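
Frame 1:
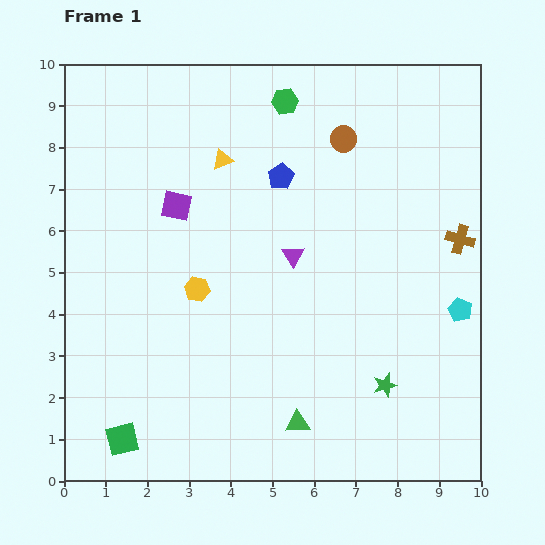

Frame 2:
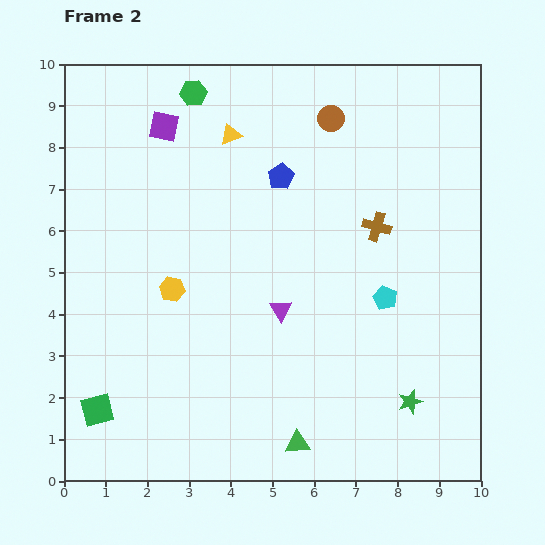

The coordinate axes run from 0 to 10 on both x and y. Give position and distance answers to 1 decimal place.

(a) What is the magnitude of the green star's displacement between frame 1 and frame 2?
0.7

The green star moved from (7.7, 2.3) to (8.3, 1.9), a distance of √(0.6² + 0.4²) ≈ 0.7.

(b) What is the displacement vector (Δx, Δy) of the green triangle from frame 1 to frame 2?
(0.0, -0.5)

The green triangle was at (5.6, 1.4) in frame 1 and (5.6, 0.9) in frame 2.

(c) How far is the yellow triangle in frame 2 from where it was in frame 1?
0.6

The yellow triangle moved from (3.8, 7.7) to (4.0, 8.3), a distance of √(0.2² + 0.6²) ≈ 0.6.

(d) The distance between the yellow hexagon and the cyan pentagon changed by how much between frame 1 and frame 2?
-1.2

Distance in frame 1: 6.3. Distance in frame 2: 5.1.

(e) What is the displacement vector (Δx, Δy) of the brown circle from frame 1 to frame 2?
(-0.3, 0.5)

The brown circle was at (6.7, 8.2) in frame 1 and (6.4, 8.7) in frame 2.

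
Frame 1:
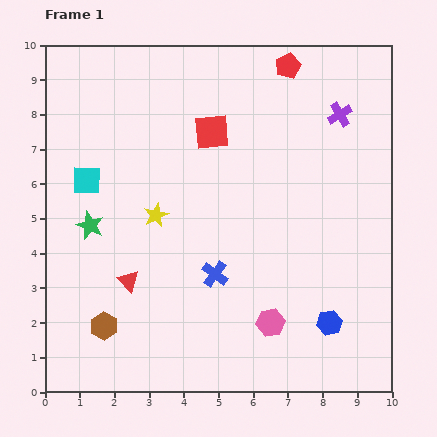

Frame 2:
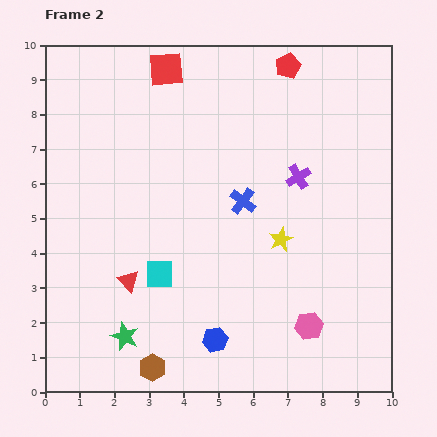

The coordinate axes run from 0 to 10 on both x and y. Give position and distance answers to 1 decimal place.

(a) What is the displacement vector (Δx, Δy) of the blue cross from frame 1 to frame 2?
(0.8, 2.1)

The blue cross was at (4.9, 3.4) in frame 1 and (5.7, 5.5) in frame 2.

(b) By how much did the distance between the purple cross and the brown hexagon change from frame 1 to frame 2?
-2.2

Distance in frame 1: 9.1. Distance in frame 2: 6.9.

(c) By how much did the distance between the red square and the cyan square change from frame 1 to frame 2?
+2.0

Distance in frame 1: 3.9. Distance in frame 2: 5.9.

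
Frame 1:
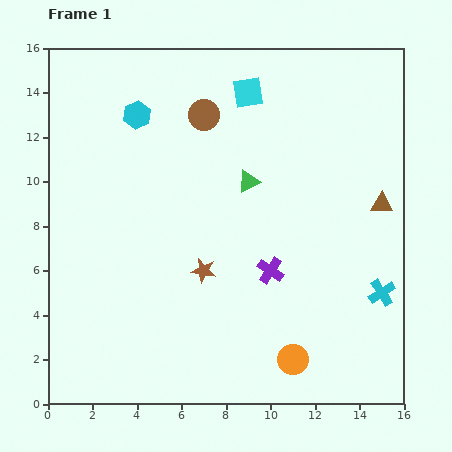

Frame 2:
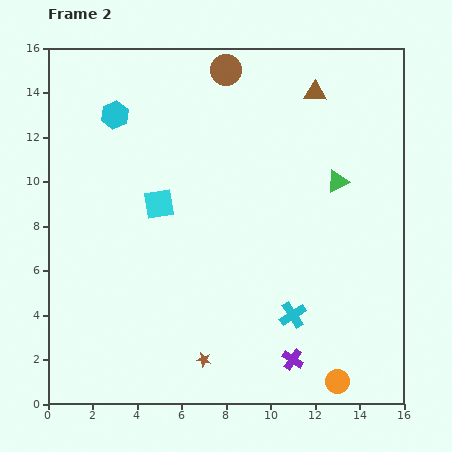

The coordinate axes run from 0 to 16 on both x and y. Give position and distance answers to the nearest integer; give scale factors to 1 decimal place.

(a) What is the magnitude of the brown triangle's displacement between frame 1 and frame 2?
6

The brown triangle moved from (15, 9) to (12, 14), a distance of √(3² + 5²) ≈ 6.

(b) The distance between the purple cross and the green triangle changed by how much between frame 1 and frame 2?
+4

Distance in frame 1: 4. Distance in frame 2: 8.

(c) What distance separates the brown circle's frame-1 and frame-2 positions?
2

The brown circle moved from (7, 13) to (8, 15), a distance of √(1² + 2²) ≈ 2.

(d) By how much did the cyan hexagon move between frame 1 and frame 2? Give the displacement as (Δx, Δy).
(-1, 0)

The cyan hexagon was at (4, 13) in frame 1 and (3, 13) in frame 2.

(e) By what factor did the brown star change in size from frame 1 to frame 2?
0.6×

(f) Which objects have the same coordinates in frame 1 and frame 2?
none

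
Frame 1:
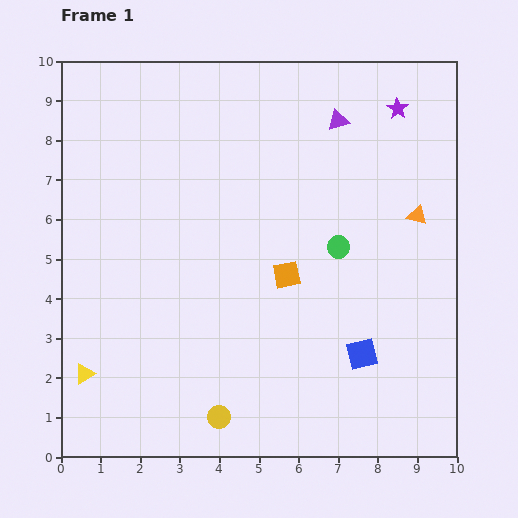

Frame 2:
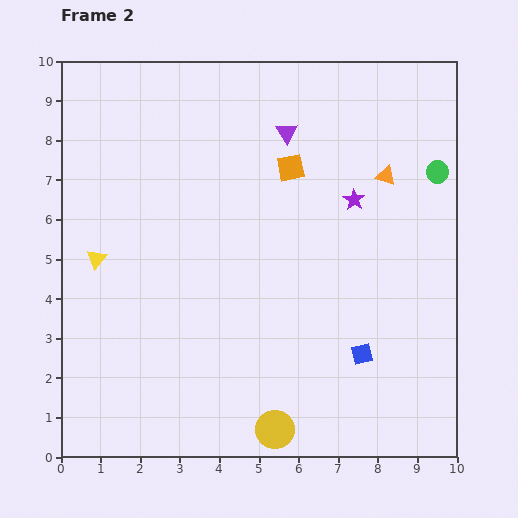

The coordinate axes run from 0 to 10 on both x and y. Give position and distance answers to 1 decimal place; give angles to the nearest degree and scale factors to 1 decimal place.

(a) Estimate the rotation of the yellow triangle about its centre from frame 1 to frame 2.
20° counter-clockwise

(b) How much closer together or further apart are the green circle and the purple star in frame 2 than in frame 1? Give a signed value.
-1.6

Distance in frame 1: 3.8. Distance in frame 2: 2.2.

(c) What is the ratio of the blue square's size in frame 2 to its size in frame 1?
0.7×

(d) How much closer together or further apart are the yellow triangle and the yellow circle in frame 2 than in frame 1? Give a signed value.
+2.6

Distance in frame 1: 3.6. Distance in frame 2: 6.2.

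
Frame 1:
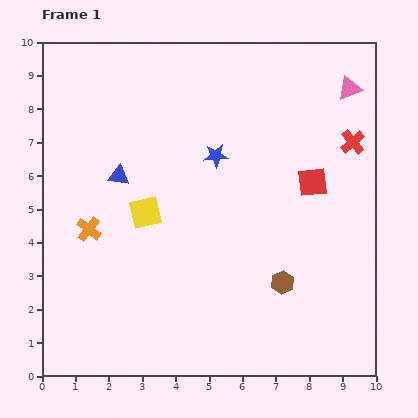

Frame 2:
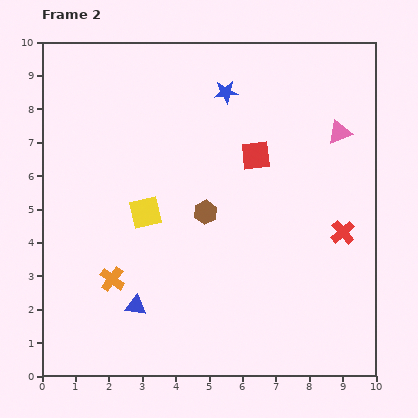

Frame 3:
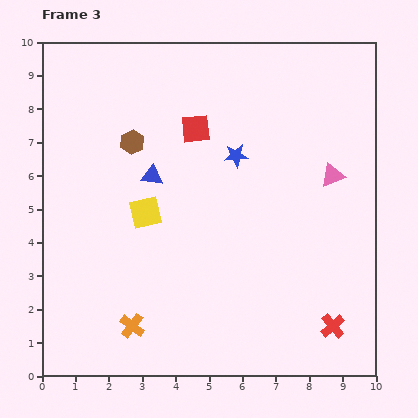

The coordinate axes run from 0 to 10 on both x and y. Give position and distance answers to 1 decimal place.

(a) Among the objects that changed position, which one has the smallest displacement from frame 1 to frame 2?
the pink triangle

(moved 1.3)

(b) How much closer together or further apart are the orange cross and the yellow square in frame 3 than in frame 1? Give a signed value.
+1.6

Distance in frame 1: 1.8. Distance in frame 3: 3.4.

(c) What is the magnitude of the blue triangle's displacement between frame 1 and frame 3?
1.0

The blue triangle moved from (2.3, 6.0) to (3.3, 6.0), a distance of √(1.0² + 0.0²) ≈ 1.0.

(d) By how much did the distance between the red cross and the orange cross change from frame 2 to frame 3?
-1.0

Distance in frame 2: 7.0. Distance in frame 3: 6.0.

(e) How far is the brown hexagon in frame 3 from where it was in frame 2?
3.0

The brown hexagon moved from (4.9, 4.9) to (2.7, 7.0), a distance of √(2.2² + 2.1²) ≈ 3.0.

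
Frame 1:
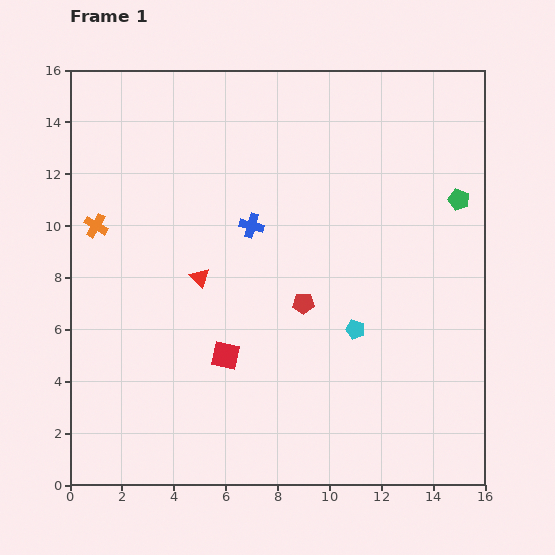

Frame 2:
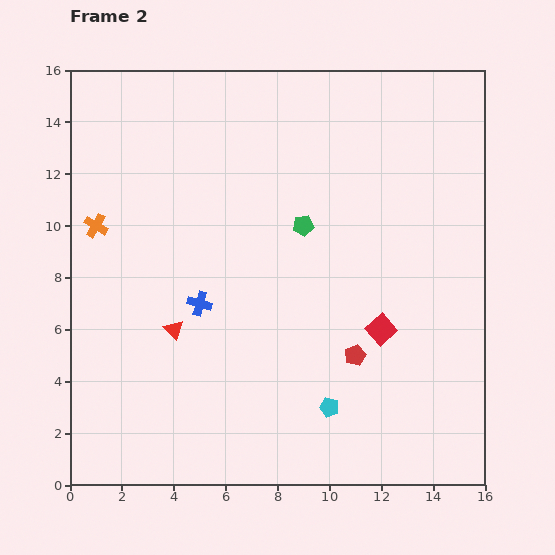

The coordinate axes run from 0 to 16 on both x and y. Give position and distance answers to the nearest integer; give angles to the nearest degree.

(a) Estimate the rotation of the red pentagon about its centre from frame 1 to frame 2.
22° counter-clockwise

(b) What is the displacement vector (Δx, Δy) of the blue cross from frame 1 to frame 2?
(-2, -3)

The blue cross was at (7, 10) in frame 1 and (5, 7) in frame 2.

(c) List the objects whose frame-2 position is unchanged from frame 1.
the orange cross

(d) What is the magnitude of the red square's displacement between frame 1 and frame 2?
6

The red square moved from (6, 5) to (12, 6), a distance of √(6² + 1²) ≈ 6.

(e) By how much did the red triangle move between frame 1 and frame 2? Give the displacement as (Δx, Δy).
(-1, -2)

The red triangle was at (5, 8) in frame 1 and (4, 6) in frame 2.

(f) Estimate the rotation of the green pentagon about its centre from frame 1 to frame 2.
27° counter-clockwise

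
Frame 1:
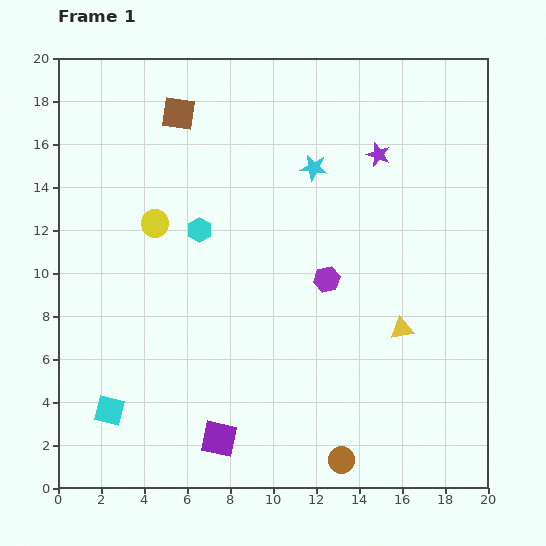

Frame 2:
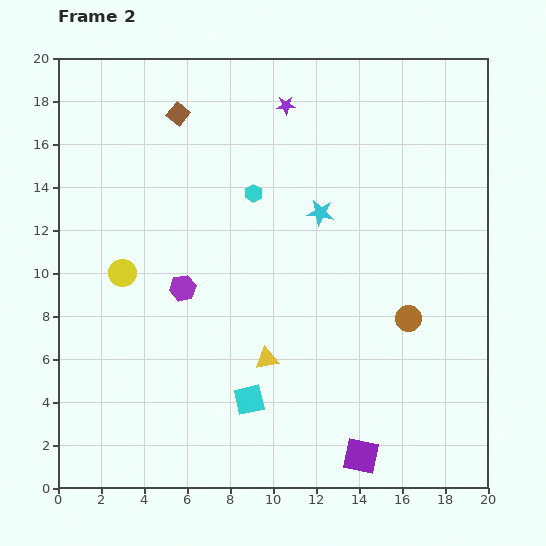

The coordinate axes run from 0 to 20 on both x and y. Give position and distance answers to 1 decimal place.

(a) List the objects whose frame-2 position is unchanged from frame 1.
the brown square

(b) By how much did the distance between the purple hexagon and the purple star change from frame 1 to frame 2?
+3.5

Distance in frame 1: 6.3. Distance in frame 2: 9.8.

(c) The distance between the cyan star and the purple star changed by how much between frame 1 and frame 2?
+2.1

Distance in frame 1: 3.1. Distance in frame 2: 5.2.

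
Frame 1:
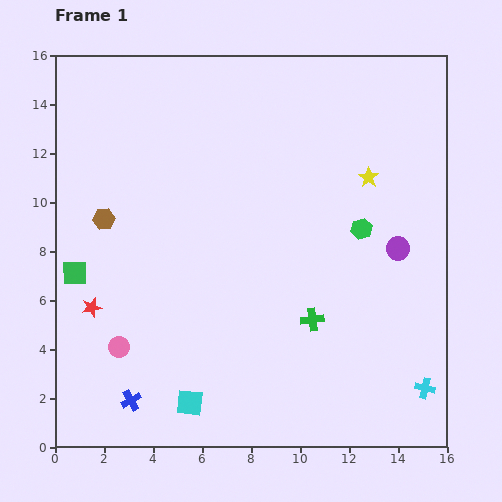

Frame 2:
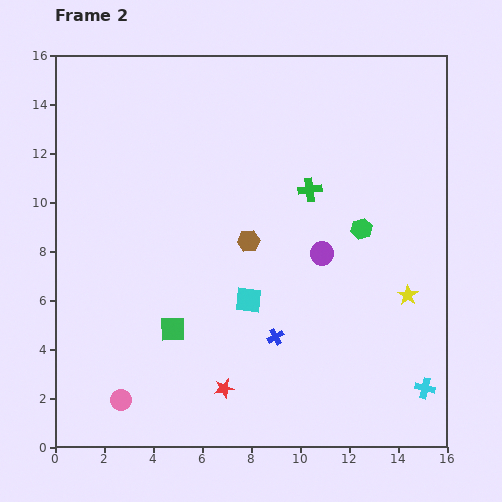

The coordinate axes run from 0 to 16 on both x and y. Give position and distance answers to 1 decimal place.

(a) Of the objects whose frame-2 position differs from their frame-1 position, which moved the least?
the pink circle

(moved 2.2)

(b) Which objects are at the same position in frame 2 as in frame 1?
the green hexagon, the cyan cross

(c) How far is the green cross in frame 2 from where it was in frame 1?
5.3

The green cross moved from (10.5, 5.2) to (10.4, 10.5), a distance of √(0.1² + 5.3²) ≈ 5.3.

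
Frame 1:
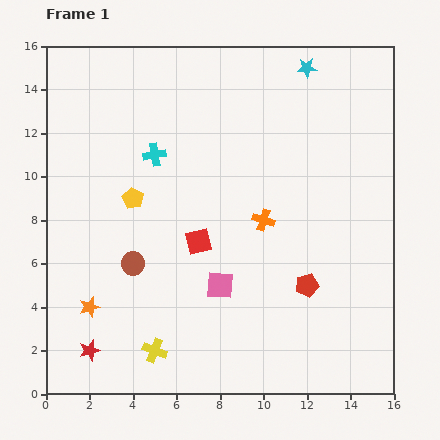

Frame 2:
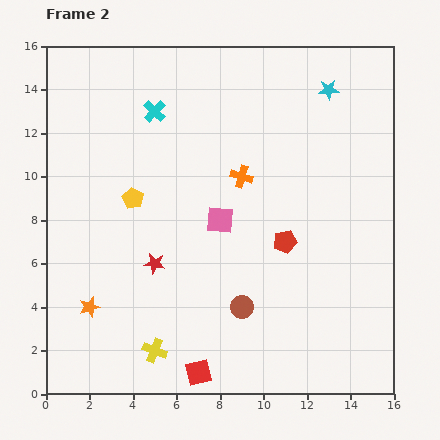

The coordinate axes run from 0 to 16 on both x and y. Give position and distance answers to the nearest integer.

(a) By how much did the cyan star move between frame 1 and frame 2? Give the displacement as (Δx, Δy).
(1, -1)

The cyan star was at (12, 15) in frame 1 and (13, 14) in frame 2.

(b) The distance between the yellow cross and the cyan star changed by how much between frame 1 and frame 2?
-1

Distance in frame 1: 15. Distance in frame 2: 14.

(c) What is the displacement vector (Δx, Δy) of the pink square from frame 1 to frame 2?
(0, 3)

The pink square was at (8, 5) in frame 1 and (8, 8) in frame 2.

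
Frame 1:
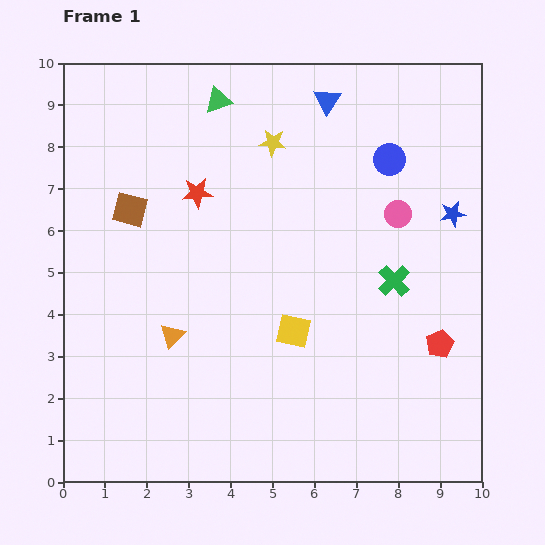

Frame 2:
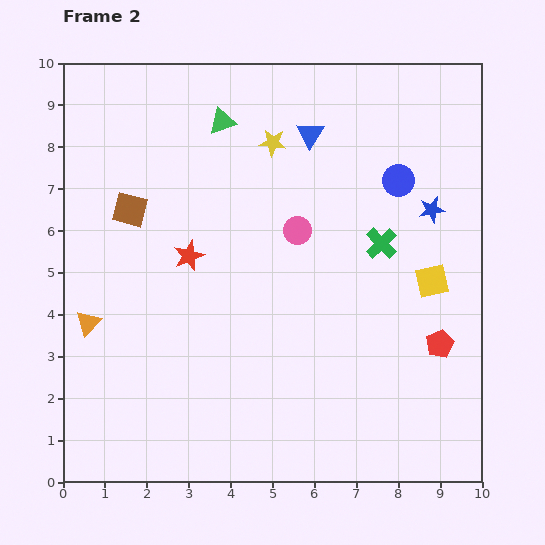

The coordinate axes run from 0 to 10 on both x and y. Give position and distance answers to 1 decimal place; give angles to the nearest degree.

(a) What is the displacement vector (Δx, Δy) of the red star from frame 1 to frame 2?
(-0.2, -1.5)

The red star was at (3.2, 6.9) in frame 1 and (3.0, 5.4) in frame 2.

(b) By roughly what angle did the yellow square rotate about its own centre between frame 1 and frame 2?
25° counter-clockwise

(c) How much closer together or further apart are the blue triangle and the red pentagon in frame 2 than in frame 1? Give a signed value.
-0.5

Distance in frame 1: 6.4. Distance in frame 2: 5.9.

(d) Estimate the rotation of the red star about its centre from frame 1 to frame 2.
17° counter-clockwise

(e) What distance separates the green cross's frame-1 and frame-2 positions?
0.9

The green cross moved from (7.9, 4.8) to (7.6, 5.7), a distance of √(0.3² + 0.9²) ≈ 0.9.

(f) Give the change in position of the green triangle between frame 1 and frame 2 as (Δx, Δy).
(0.1, -0.5)

The green triangle was at (3.7, 9.1) in frame 1 and (3.8, 8.6) in frame 2.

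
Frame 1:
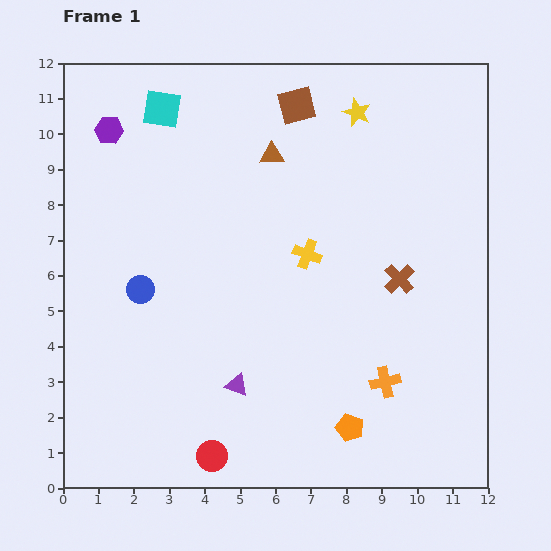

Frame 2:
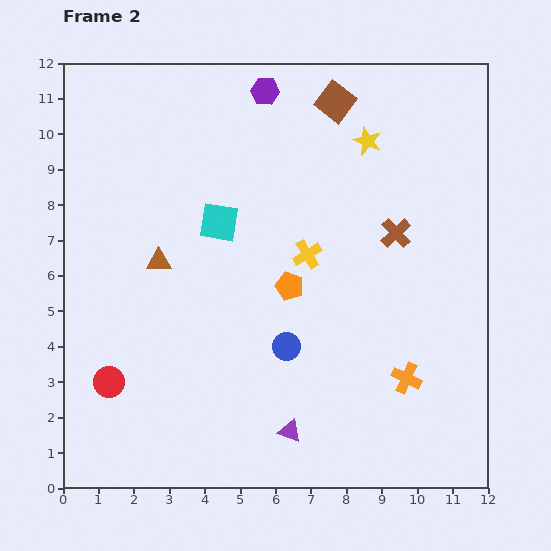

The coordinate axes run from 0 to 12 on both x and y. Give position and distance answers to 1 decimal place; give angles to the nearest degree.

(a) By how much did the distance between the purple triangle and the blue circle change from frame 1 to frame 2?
-1.4

Distance in frame 1: 3.8. Distance in frame 2: 2.4.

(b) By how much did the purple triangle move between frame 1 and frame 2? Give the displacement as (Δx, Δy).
(1.5, -1.3)

The purple triangle was at (4.9, 2.9) in frame 1 and (6.4, 1.6) in frame 2.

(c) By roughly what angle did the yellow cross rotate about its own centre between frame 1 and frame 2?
38° clockwise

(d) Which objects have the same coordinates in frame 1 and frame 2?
the yellow cross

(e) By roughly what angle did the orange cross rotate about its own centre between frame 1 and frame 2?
38° clockwise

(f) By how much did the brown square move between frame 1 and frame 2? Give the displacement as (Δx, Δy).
(1.1, 0.1)

The brown square was at (6.6, 10.8) in frame 1 and (7.7, 10.9) in frame 2.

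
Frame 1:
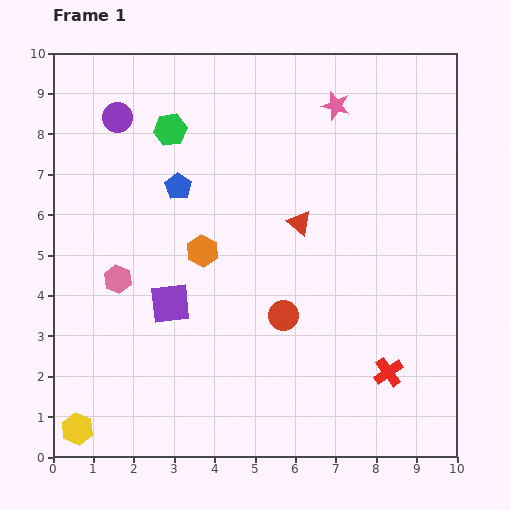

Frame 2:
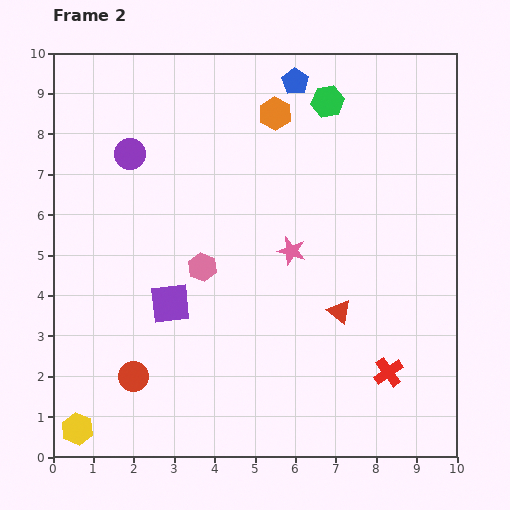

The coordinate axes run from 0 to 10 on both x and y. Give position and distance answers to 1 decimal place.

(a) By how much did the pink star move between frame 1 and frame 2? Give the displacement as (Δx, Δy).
(-1.1, -3.6)

The pink star was at (7.0, 8.7) in frame 1 and (5.9, 5.1) in frame 2.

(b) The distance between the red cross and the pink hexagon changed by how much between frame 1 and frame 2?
-1.8

Distance in frame 1: 7.1. Distance in frame 2: 5.3.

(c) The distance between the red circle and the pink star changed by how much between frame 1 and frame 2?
-0.4

Distance in frame 1: 5.4. Distance in frame 2: 5.0.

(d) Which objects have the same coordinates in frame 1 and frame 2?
the yellow hexagon, the red cross, the purple square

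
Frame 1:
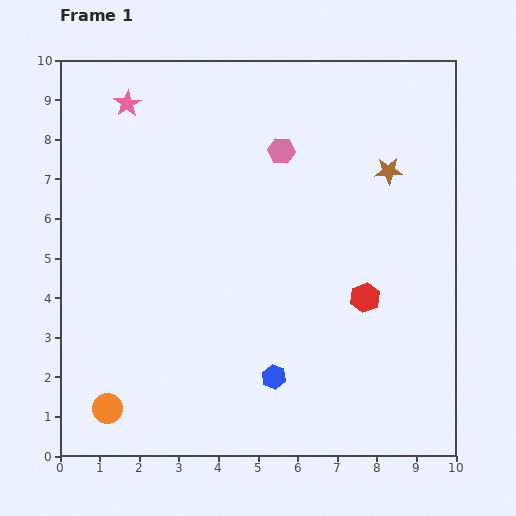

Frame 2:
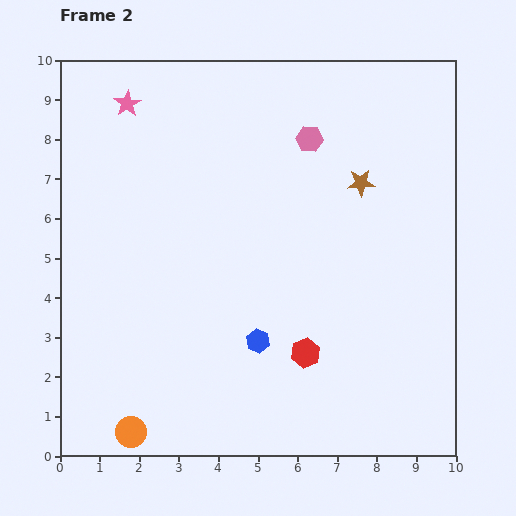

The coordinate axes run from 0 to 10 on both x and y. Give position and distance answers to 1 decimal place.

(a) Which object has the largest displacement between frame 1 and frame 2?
the red hexagon

(moved 2.1; next 1.0)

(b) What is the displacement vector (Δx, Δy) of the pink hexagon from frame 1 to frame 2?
(0.7, 0.3)

The pink hexagon was at (5.6, 7.7) in frame 1 and (6.3, 8.0) in frame 2.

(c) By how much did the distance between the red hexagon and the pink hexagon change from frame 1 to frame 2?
+1.1

Distance in frame 1: 4.3. Distance in frame 2: 5.4.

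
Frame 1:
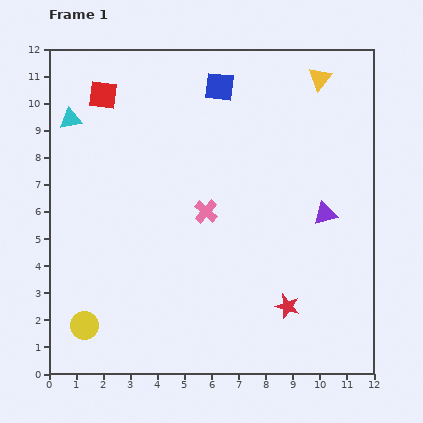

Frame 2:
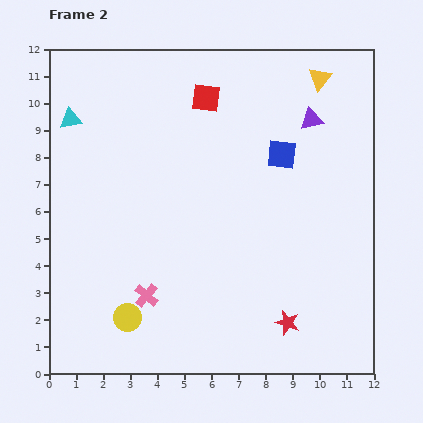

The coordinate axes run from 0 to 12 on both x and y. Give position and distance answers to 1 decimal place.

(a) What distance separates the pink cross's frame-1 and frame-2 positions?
3.8

The pink cross moved from (5.8, 6.0) to (3.6, 2.9), a distance of √(2.2² + 3.1²) ≈ 3.8.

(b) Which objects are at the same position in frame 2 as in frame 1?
the cyan triangle, the yellow triangle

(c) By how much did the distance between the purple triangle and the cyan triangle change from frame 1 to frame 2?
-1.1

Distance in frame 1: 10.0. Distance in frame 2: 8.9.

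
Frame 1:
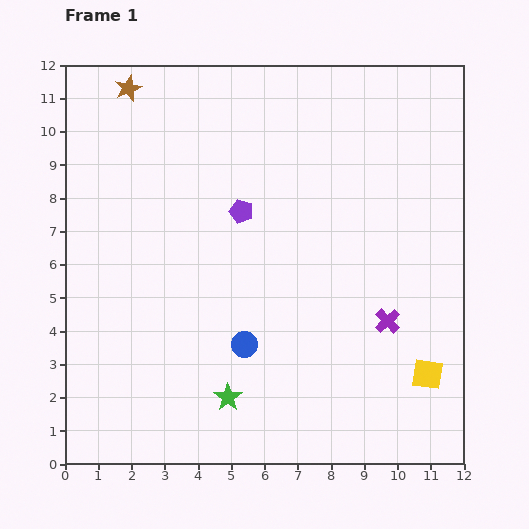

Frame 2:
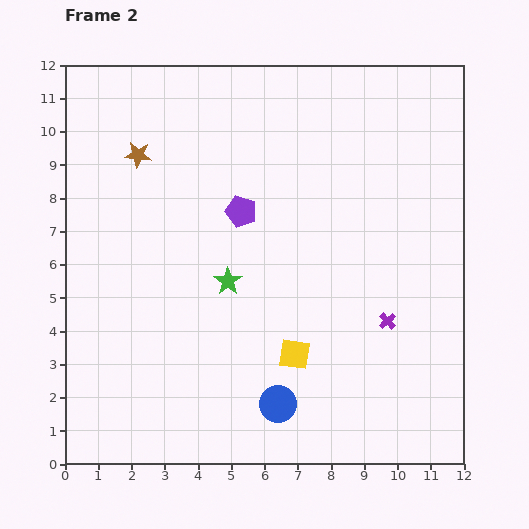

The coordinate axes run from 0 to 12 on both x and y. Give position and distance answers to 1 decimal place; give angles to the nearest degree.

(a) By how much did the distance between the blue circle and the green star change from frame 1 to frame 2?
+2.3

Distance in frame 1: 1.7. Distance in frame 2: 4.0.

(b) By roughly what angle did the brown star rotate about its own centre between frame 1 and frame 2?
28° clockwise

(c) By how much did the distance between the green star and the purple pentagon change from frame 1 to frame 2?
-3.5

Distance in frame 1: 5.6. Distance in frame 2: 2.1.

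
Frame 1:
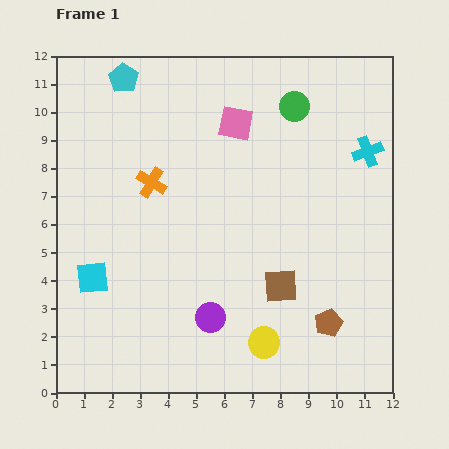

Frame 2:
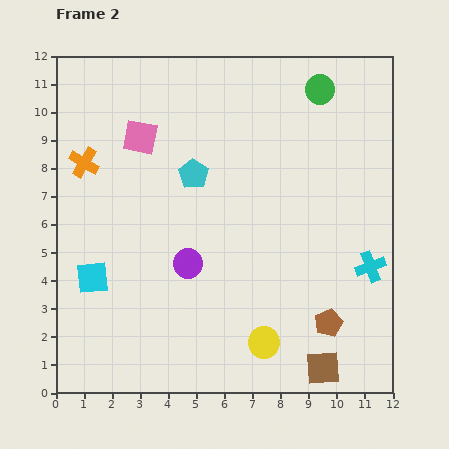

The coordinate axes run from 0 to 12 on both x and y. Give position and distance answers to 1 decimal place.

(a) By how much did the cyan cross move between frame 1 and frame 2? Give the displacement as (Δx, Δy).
(0.1, -4.1)

The cyan cross was at (11.1, 8.6) in frame 1 and (11.2, 4.5) in frame 2.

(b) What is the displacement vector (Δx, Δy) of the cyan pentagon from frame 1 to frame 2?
(2.5, -3.4)

The cyan pentagon was at (2.4, 11.2) in frame 1 and (4.9, 7.8) in frame 2.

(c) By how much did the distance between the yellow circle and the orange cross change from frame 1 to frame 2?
+2.1

Distance in frame 1: 7.0. Distance in frame 2: 9.1.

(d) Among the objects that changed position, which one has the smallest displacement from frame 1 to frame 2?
the green circle

(moved 1.1)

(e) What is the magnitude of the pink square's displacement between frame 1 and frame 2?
3.4

The pink square moved from (6.4, 9.6) to (3.0, 9.1), a distance of √(3.4² + 0.5²) ≈ 3.4.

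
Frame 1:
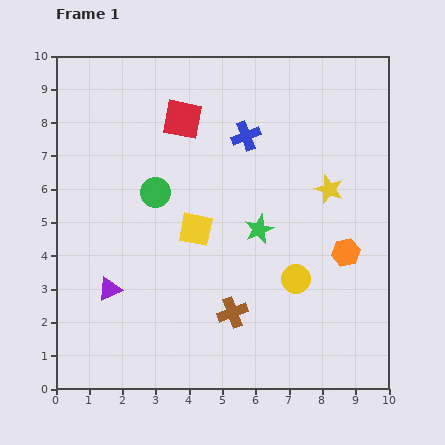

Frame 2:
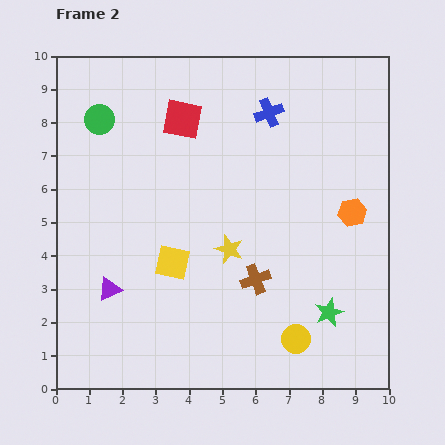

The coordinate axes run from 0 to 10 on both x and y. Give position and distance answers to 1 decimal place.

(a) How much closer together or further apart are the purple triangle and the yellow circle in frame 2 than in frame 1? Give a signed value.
+0.2

Distance in frame 1: 5.6. Distance in frame 2: 5.8.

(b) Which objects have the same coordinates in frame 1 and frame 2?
the red square, the purple triangle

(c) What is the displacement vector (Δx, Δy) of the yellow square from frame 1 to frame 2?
(-0.7, -1.0)

The yellow square was at (4.2, 4.8) in frame 1 and (3.5, 3.8) in frame 2.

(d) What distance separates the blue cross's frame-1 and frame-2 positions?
1.0

The blue cross moved from (5.7, 7.6) to (6.4, 8.3), a distance of √(0.7² + 0.7²) ≈ 1.0.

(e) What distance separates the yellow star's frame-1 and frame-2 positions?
3.5

The yellow star moved from (8.2, 6.0) to (5.2, 4.2), a distance of √(3.0² + 1.8²) ≈ 3.5.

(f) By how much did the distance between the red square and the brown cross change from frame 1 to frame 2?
-0.7

Distance in frame 1: 6.0. Distance in frame 2: 5.3.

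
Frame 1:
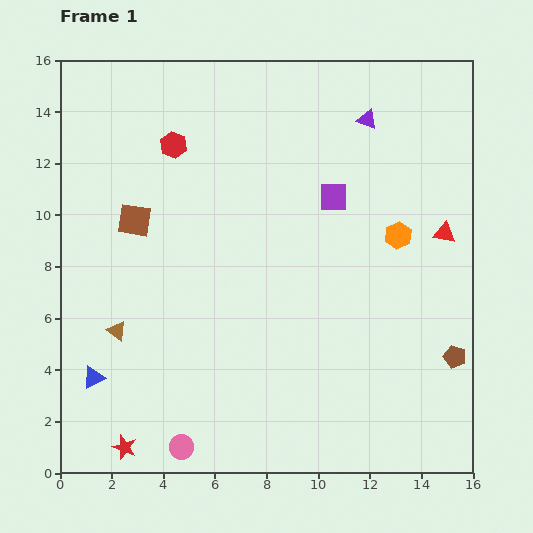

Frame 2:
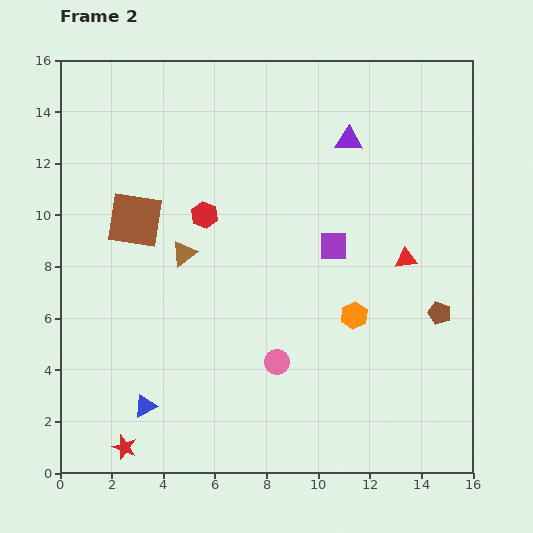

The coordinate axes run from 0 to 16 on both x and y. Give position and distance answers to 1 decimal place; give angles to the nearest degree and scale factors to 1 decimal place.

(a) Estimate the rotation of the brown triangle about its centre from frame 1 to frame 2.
47° clockwise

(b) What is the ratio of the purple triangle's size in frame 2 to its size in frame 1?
1.4×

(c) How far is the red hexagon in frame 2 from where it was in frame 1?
3.0

The red hexagon moved from (4.4, 12.7) to (5.6, 10.0), a distance of √(1.2² + 2.7²) ≈ 3.0.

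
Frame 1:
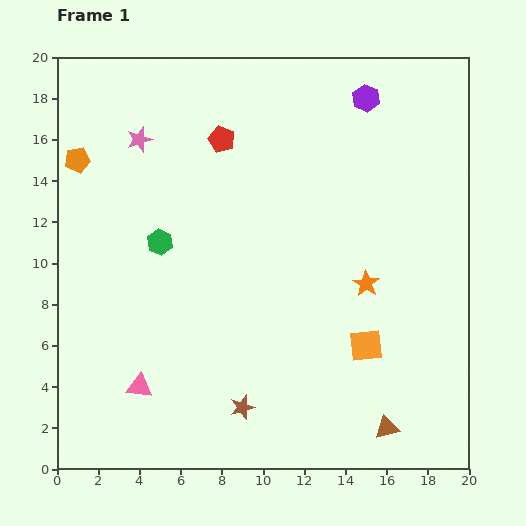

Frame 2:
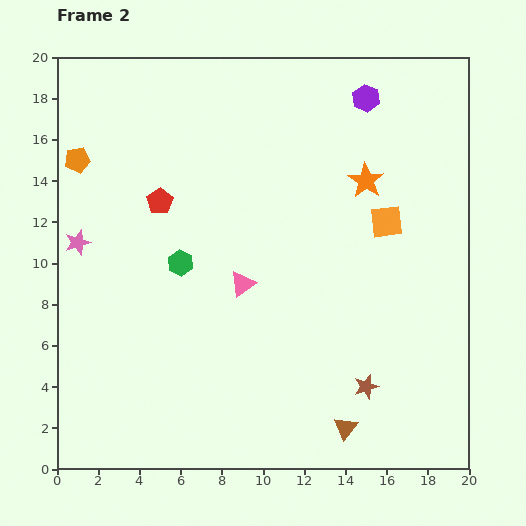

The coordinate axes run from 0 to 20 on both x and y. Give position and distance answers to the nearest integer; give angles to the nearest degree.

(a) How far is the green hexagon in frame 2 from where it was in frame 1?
1

The green hexagon moved from (5, 11) to (6, 10), a distance of √(1² + 1²) ≈ 1.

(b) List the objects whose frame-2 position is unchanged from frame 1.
the orange pentagon, the purple hexagon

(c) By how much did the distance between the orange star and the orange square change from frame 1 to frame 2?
-1

Distance in frame 1: 3. Distance in frame 2: 2.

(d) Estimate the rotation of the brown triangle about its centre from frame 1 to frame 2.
38° counter-clockwise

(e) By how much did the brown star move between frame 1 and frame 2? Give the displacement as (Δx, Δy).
(6, 1)

The brown star was at (9, 3) in frame 1 and (15, 4) in frame 2.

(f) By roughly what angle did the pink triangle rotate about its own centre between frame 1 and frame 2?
43° counter-clockwise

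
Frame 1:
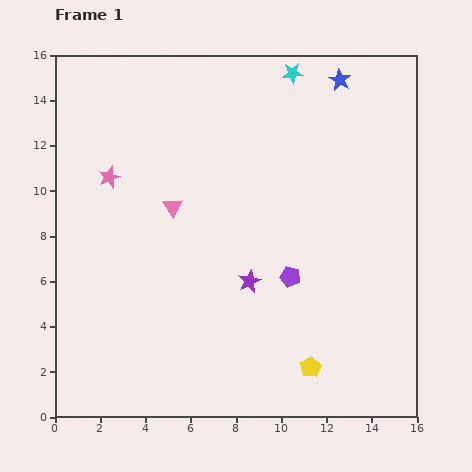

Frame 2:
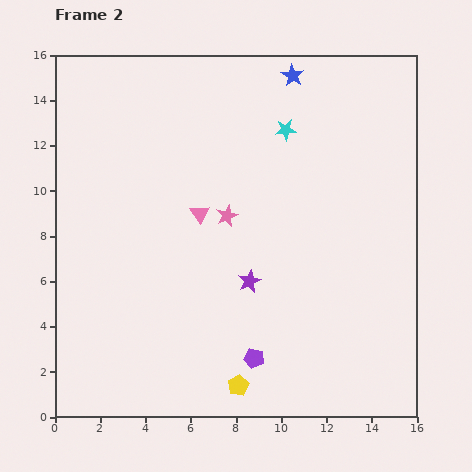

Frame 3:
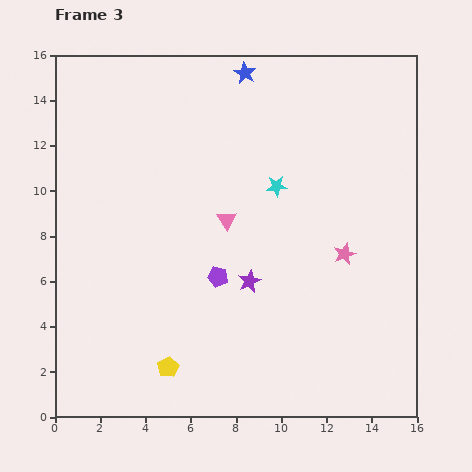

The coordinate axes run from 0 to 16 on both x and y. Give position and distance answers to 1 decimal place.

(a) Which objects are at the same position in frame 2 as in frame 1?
the purple star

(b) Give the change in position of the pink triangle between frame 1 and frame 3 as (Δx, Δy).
(2.4, -0.6)

The pink triangle was at (5.2, 9.3) in frame 1 and (7.6, 8.7) in frame 3.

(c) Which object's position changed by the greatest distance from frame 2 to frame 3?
the pink star

(moved 5.5; next 3.9)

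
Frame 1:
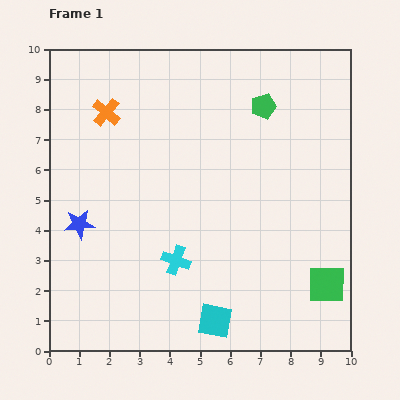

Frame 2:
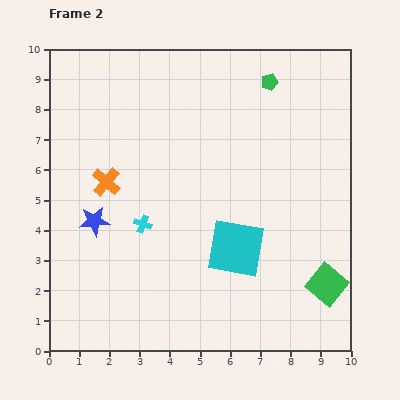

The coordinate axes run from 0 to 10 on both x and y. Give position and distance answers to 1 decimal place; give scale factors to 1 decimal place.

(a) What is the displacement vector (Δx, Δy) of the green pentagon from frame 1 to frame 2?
(0.2, 0.8)

The green pentagon was at (7.1, 8.1) in frame 1 and (7.3, 8.9) in frame 2.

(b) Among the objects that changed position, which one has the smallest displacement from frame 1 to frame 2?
the blue star

(moved 0.5)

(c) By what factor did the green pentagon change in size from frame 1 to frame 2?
0.7×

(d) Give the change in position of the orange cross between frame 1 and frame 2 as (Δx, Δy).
(0.0, -2.3)

The orange cross was at (1.9, 7.9) in frame 1 and (1.9, 5.6) in frame 2.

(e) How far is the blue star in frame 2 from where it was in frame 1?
0.5

The blue star moved from (1.0, 4.2) to (1.5, 4.3), a distance of √(0.5² + 0.1²) ≈ 0.5.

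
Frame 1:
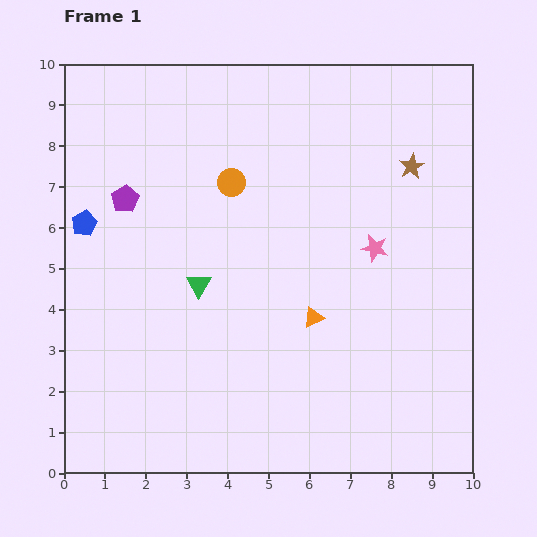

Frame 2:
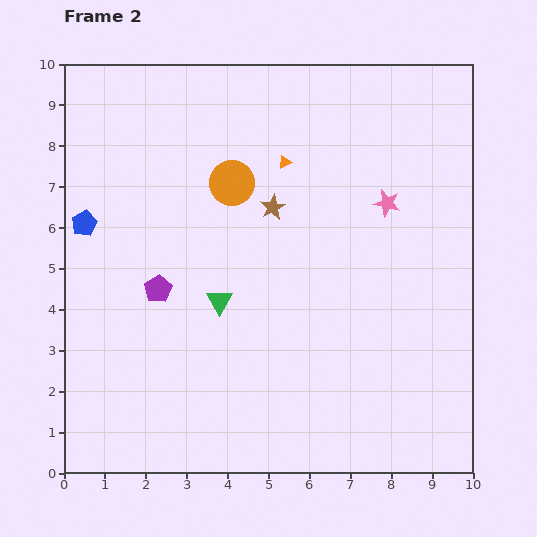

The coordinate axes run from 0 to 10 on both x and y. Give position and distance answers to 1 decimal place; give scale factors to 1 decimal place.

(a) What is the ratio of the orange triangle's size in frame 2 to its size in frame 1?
0.6×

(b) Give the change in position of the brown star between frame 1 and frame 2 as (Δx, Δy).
(-3.4, -1.0)

The brown star was at (8.5, 7.5) in frame 1 and (5.1, 6.5) in frame 2.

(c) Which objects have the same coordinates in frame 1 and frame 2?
the orange circle, the blue pentagon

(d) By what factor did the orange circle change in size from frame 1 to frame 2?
1.6×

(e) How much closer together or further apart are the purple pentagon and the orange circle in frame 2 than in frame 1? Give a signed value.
+0.6

Distance in frame 1: 2.6. Distance in frame 2: 3.2.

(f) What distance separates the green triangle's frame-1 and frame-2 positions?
0.6

The green triangle moved from (3.3, 4.6) to (3.8, 4.2), a distance of √(0.5² + 0.4²) ≈ 0.6.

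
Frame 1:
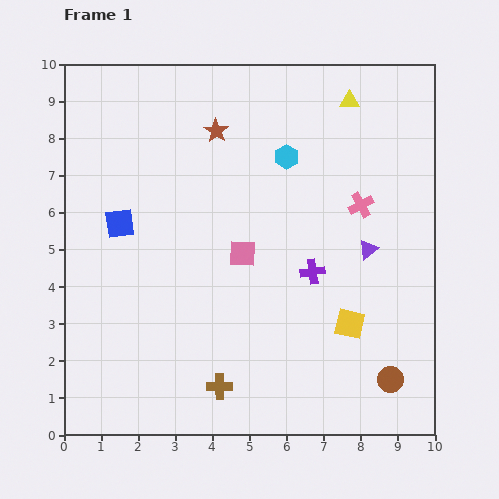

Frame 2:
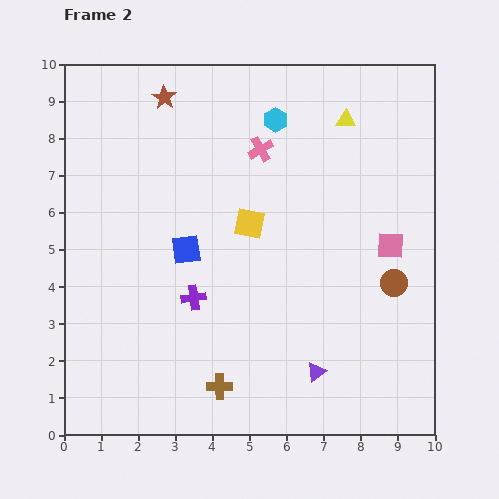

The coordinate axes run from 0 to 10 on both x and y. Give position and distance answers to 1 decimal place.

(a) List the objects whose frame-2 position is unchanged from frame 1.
the brown cross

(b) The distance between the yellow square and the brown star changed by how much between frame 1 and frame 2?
-2.2

Distance in frame 1: 6.3. Distance in frame 2: 4.1.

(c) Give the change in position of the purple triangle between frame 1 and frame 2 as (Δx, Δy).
(-1.4, -3.3)

The purple triangle was at (8.2, 5.0) in frame 1 and (6.8, 1.7) in frame 2.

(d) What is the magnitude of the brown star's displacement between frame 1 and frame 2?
1.7

The brown star moved from (4.1, 8.2) to (2.7, 9.1), a distance of √(1.4² + 0.9²) ≈ 1.7.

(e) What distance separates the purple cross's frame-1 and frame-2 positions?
3.3

The purple cross moved from (6.7, 4.4) to (3.5, 3.7), a distance of √(3.2² + 0.7²) ≈ 3.3.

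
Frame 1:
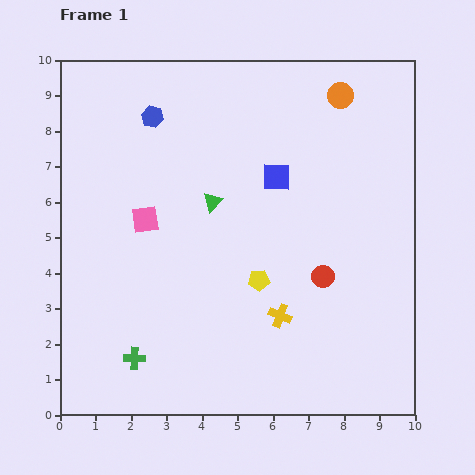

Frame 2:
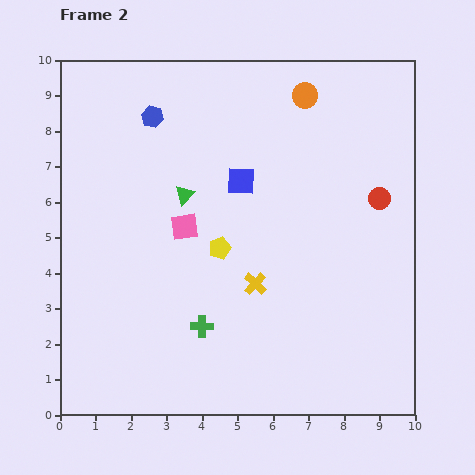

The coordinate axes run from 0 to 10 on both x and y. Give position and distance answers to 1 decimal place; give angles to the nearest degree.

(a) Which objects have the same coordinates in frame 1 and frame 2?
the blue hexagon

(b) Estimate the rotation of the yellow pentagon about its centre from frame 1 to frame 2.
15° counter-clockwise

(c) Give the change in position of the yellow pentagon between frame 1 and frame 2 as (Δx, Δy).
(-1.1, 0.9)

The yellow pentagon was at (5.6, 3.8) in frame 1 and (4.5, 4.7) in frame 2.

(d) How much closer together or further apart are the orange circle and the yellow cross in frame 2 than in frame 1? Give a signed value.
-0.9

Distance in frame 1: 6.4. Distance in frame 2: 5.5.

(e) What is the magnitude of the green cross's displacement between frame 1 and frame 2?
2.1

The green cross moved from (2.1, 1.6) to (4.0, 2.5), a distance of √(1.9² + 0.9²) ≈ 2.1.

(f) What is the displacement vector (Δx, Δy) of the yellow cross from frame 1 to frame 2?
(-0.7, 0.9)

The yellow cross was at (6.2, 2.8) in frame 1 and (5.5, 3.7) in frame 2.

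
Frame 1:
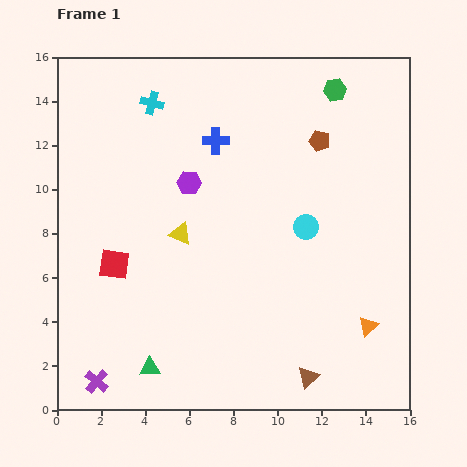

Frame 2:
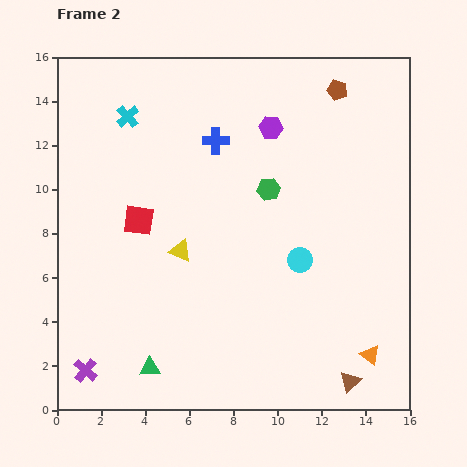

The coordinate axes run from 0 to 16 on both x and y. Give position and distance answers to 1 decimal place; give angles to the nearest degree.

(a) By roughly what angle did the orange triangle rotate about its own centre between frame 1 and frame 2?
41° counter-clockwise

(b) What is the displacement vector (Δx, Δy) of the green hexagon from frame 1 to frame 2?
(-3.0, -4.5)

The green hexagon was at (12.6, 14.5) in frame 1 and (9.6, 10.0) in frame 2.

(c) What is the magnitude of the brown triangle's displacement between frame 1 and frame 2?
1.9

The brown triangle moved from (11.4, 1.5) to (13.3, 1.3), a distance of √(1.9² + 0.2²) ≈ 1.9.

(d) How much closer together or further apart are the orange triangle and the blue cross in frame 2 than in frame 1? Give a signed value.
+1.1

Distance in frame 1: 10.9. Distance in frame 2: 12.0.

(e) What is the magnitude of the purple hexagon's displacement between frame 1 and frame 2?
4.5

The purple hexagon moved from (6.0, 10.3) to (9.7, 12.8), a distance of √(3.7² + 2.5²) ≈ 4.5.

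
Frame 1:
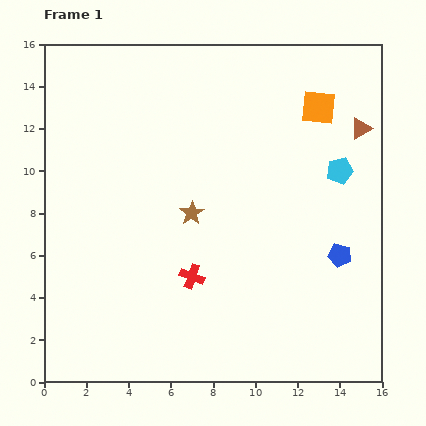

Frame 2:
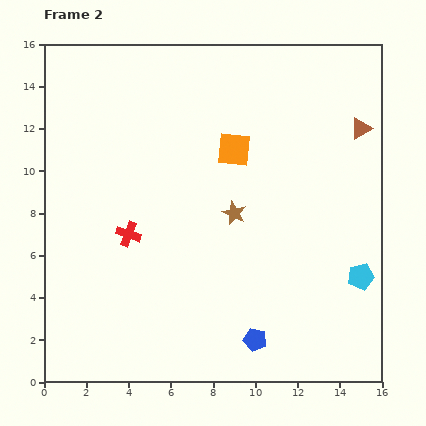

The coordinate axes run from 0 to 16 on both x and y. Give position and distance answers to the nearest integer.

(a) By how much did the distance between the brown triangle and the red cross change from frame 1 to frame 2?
+1

Distance in frame 1: 11. Distance in frame 2: 12.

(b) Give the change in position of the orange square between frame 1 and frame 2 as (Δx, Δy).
(-4, -2)

The orange square was at (13, 13) in frame 1 and (9, 11) in frame 2.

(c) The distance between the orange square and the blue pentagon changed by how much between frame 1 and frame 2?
+2

Distance in frame 1: 7. Distance in frame 2: 9.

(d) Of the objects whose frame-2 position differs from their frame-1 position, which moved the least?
the brown star

(moved 2)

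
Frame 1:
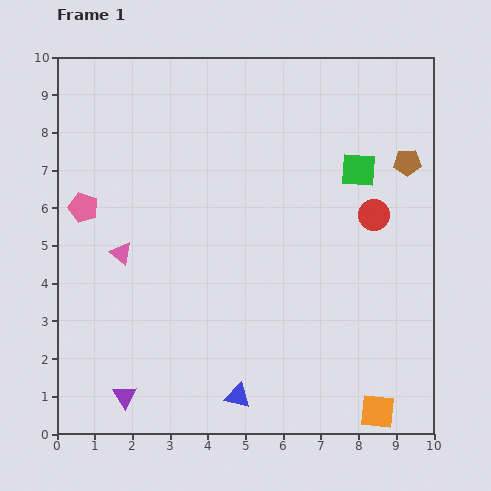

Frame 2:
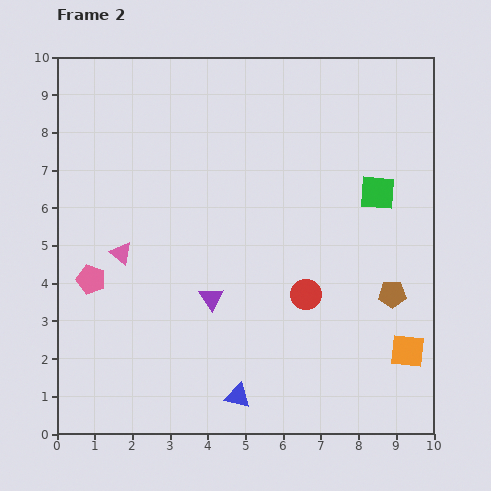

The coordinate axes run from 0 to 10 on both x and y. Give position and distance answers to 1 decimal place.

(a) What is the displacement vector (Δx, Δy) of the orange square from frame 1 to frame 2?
(0.8, 1.6)

The orange square was at (8.5, 0.6) in frame 1 and (9.3, 2.2) in frame 2.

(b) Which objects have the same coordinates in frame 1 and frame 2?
the pink triangle, the blue triangle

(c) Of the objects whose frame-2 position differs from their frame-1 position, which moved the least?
the green square

(moved 0.8)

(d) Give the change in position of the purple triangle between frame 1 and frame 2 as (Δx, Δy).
(2.3, 2.6)

The purple triangle was at (1.8, 1.0) in frame 1 and (4.1, 3.6) in frame 2.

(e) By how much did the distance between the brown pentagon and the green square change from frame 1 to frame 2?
+1.4

Distance in frame 1: 1.3. Distance in frame 2: 2.7.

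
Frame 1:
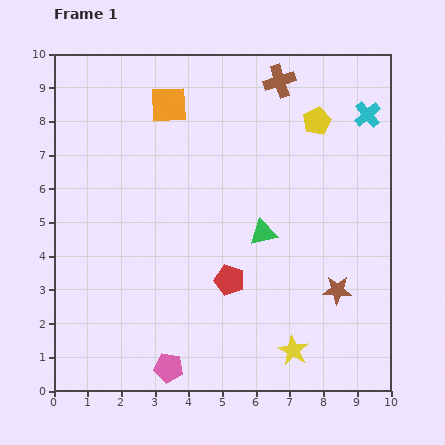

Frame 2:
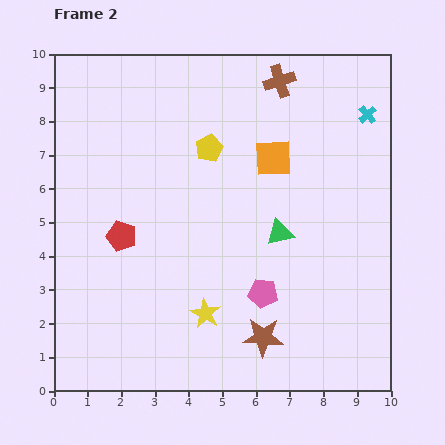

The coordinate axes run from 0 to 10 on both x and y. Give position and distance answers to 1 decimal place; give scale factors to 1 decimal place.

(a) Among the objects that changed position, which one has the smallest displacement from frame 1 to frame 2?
the green triangle

(moved 0.5)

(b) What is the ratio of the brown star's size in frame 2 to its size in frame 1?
1.4×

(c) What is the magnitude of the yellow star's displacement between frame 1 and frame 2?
2.8

The yellow star moved from (7.1, 1.2) to (4.5, 2.3), a distance of √(2.6² + 1.1²) ≈ 2.8.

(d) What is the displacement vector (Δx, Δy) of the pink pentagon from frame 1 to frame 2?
(2.8, 2.2)

The pink pentagon was at (3.4, 0.7) in frame 1 and (6.2, 2.9) in frame 2.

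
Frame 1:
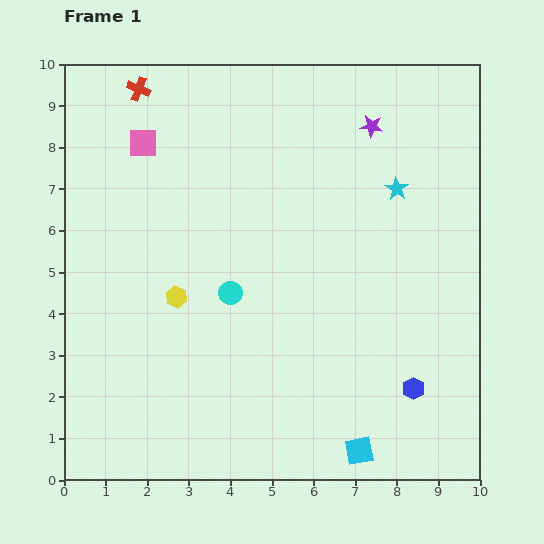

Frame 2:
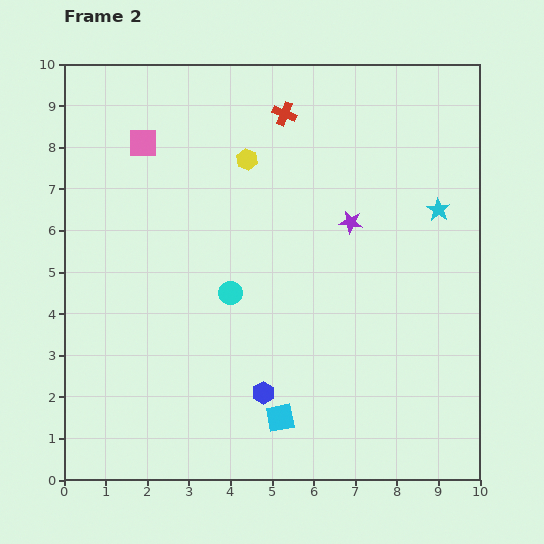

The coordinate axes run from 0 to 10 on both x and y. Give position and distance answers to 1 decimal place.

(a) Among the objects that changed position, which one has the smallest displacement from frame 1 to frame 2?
the cyan star

(moved 1.1)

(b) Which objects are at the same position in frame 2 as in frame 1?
the pink square, the cyan circle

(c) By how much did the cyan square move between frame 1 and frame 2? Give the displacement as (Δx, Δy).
(-1.9, 0.8)

The cyan square was at (7.1, 0.7) in frame 1 and (5.2, 1.5) in frame 2.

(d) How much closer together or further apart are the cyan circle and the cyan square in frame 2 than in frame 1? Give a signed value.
-1.7

Distance in frame 1: 4.9. Distance in frame 2: 3.2.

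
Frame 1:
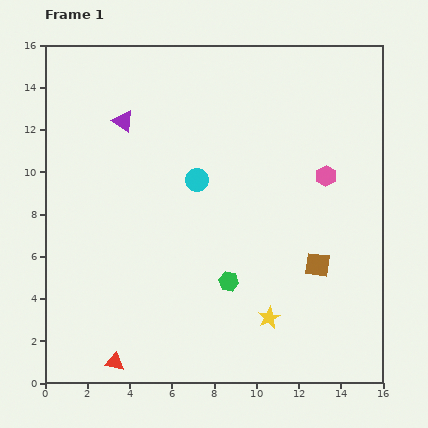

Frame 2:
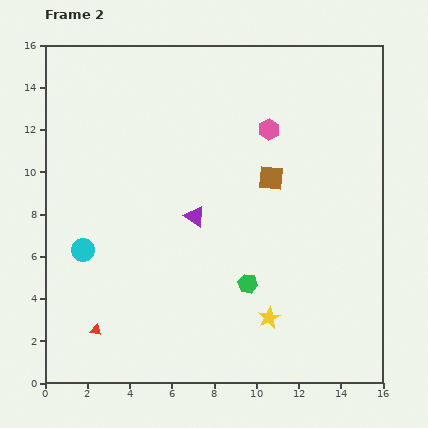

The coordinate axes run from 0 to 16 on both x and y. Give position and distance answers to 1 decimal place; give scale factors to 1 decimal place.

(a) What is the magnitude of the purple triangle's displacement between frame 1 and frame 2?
5.6

The purple triangle moved from (3.7, 12.4) to (7.1, 7.9), a distance of √(3.4² + 4.5²) ≈ 5.6.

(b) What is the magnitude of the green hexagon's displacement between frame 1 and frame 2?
0.9

The green hexagon moved from (8.7, 4.8) to (9.6, 4.7), a distance of √(0.9² + 0.1²) ≈ 0.9.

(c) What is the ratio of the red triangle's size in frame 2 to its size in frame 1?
0.6×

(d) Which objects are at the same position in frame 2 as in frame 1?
the yellow star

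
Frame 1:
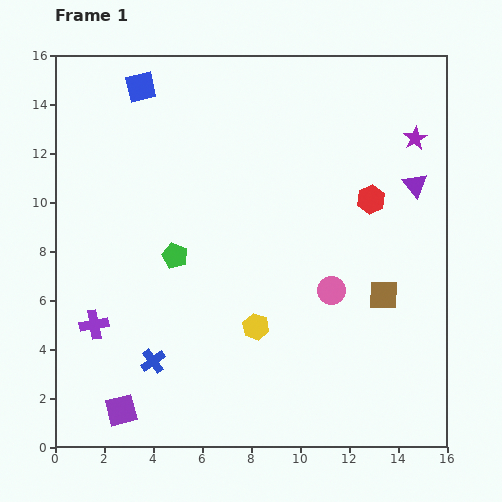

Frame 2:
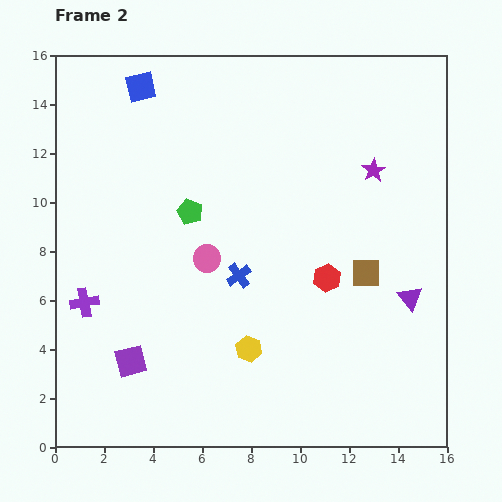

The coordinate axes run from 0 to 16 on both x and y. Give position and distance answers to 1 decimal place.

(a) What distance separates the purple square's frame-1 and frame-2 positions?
2.0

The purple square moved from (2.7, 1.5) to (3.1, 3.5), a distance of √(0.4² + 2.0²) ≈ 2.0.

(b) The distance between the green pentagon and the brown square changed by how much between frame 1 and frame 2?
-1.0

Distance in frame 1: 8.6. Distance in frame 2: 7.6.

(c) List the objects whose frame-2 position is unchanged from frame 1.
the blue square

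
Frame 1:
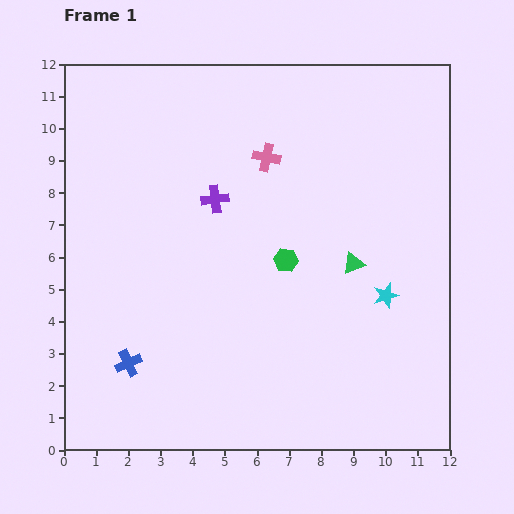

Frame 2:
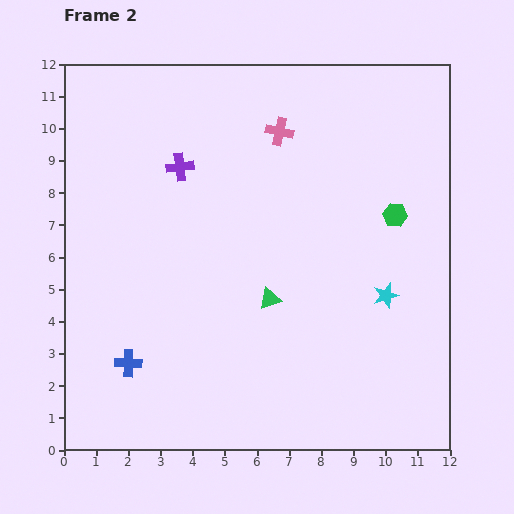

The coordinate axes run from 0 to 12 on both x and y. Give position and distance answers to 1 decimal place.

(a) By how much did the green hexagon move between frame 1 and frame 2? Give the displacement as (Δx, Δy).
(3.4, 1.4)

The green hexagon was at (6.9, 5.9) in frame 1 and (10.3, 7.3) in frame 2.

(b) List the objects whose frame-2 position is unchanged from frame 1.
the cyan star, the blue cross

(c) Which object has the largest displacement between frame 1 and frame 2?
the green hexagon

(moved 3.7; next 2.8)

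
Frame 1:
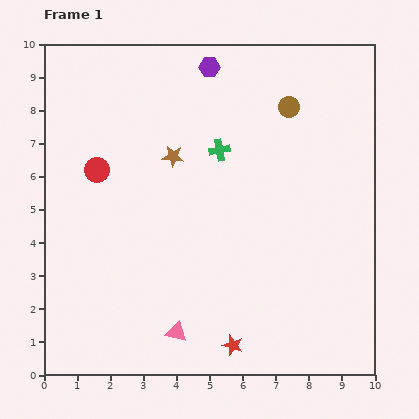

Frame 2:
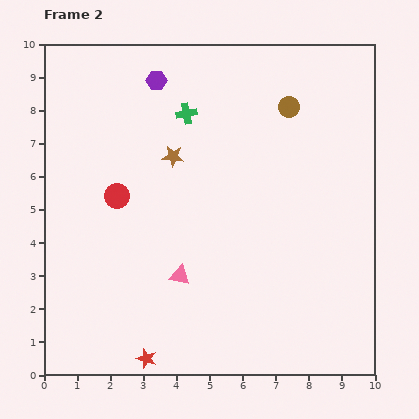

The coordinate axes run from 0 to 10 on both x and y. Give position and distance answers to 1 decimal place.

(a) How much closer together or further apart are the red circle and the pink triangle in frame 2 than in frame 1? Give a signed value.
-2.4

Distance in frame 1: 5.5. Distance in frame 2: 3.1.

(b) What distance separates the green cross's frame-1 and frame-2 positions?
1.5

The green cross moved from (5.3, 6.8) to (4.3, 7.9), a distance of √(1.0² + 1.1²) ≈ 1.5.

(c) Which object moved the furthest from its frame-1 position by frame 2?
the red star

(moved 2.6; next 1.7)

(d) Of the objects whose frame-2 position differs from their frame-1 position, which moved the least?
the red circle

(moved 1.0)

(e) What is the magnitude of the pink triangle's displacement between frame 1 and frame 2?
1.7

The pink triangle moved from (4.0, 1.3) to (4.1, 3.0), a distance of √(0.1² + 1.7²) ≈ 1.7.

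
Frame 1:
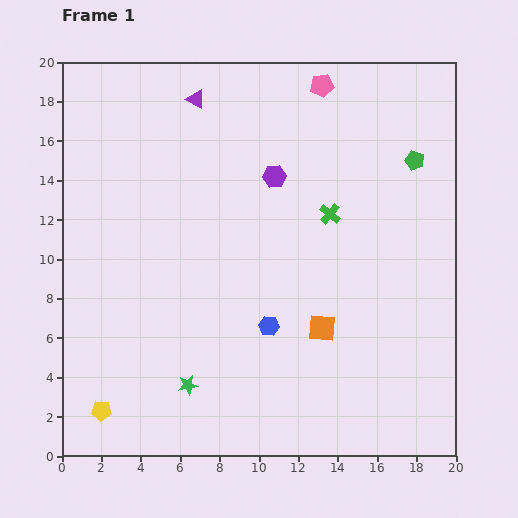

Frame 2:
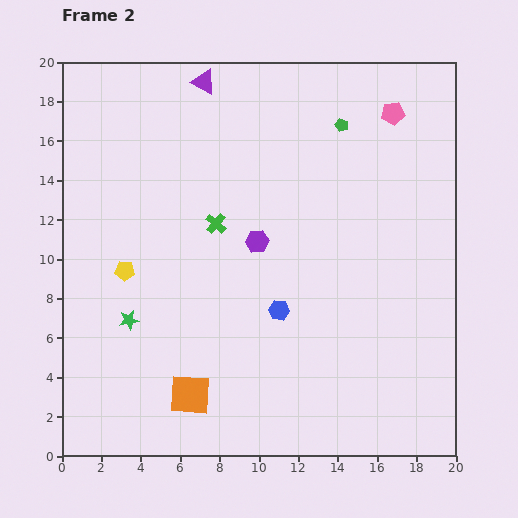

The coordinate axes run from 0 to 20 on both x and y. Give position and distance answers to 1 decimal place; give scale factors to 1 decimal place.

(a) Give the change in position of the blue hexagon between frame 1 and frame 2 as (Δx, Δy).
(0.5, 0.8)

The blue hexagon was at (10.5, 6.6) in frame 1 and (11.0, 7.4) in frame 2.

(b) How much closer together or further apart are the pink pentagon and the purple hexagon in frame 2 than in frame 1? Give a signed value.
+4.3

Distance in frame 1: 5.2. Distance in frame 2: 9.5.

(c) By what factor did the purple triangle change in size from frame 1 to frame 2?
1.3×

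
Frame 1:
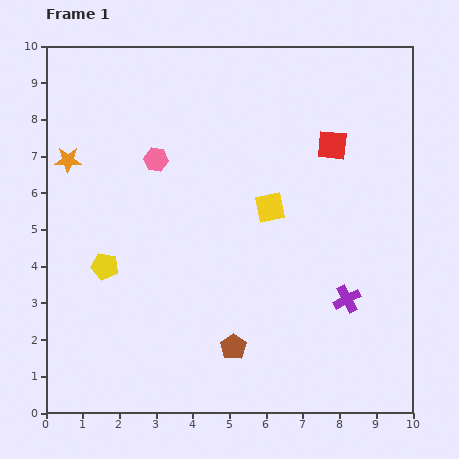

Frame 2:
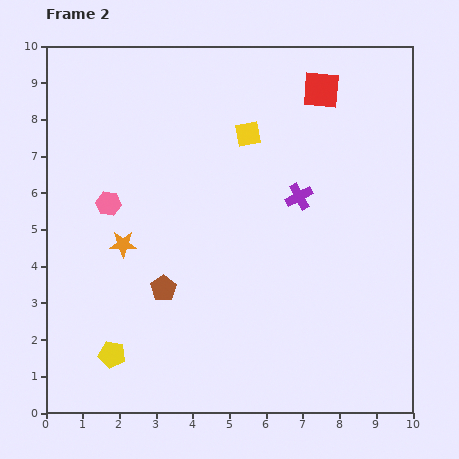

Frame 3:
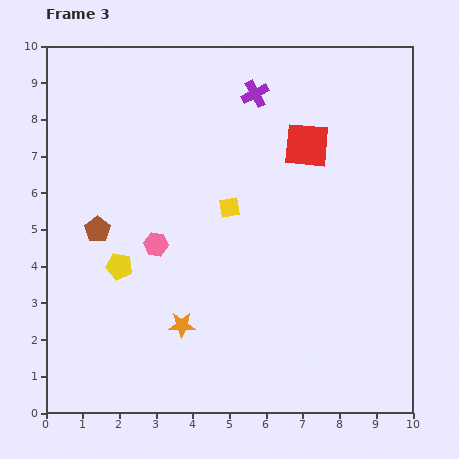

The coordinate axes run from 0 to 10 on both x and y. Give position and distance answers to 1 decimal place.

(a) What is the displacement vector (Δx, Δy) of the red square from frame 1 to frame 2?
(-0.3, 1.5)

The red square was at (7.8, 7.3) in frame 1 and (7.5, 8.8) in frame 2.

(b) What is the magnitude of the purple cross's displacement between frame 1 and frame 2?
3.1

The purple cross moved from (8.2, 3.1) to (6.9, 5.9), a distance of √(1.3² + 2.8²) ≈ 3.1.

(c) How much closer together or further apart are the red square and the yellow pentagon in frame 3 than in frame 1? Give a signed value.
-0.9

Distance in frame 1: 7.0. Distance in frame 3: 6.1.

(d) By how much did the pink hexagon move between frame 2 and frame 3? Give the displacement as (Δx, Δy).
(1.3, -1.1)

The pink hexagon was at (1.7, 5.7) in frame 2 and (3.0, 4.6) in frame 3.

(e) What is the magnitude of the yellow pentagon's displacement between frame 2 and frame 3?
2.4

The yellow pentagon moved from (1.8, 1.6) to (2.0, 4.0), a distance of √(0.2² + 2.4²) ≈ 2.4.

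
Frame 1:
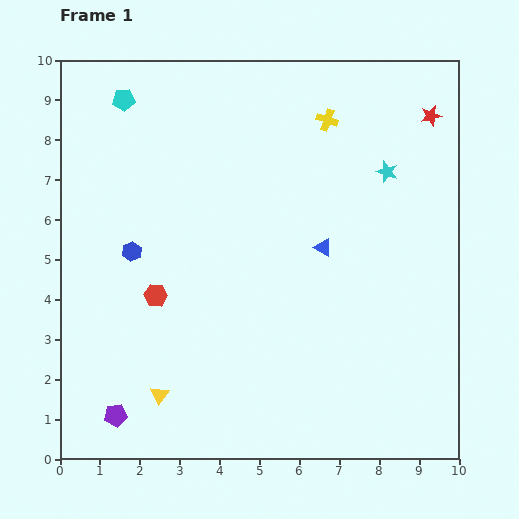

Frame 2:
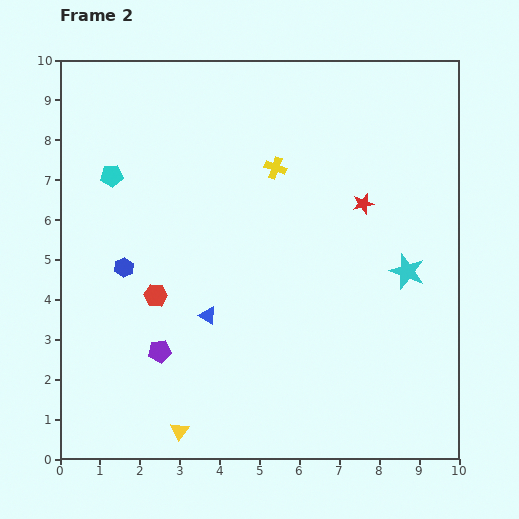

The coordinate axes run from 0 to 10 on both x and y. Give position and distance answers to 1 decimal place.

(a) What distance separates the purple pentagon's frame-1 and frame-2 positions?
1.9

The purple pentagon moved from (1.4, 1.1) to (2.5, 2.7), a distance of √(1.1² + 1.6²) ≈ 1.9.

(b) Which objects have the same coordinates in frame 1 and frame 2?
the red hexagon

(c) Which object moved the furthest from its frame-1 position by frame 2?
the blue triangle

(moved 3.4; next 2.8)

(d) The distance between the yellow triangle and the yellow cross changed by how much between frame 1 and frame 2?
-1.1

Distance in frame 1: 8.1. Distance in frame 2: 7.0.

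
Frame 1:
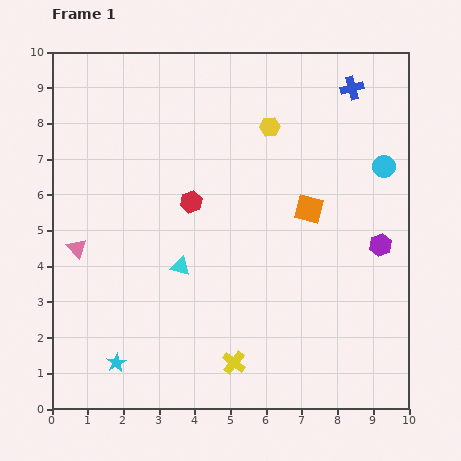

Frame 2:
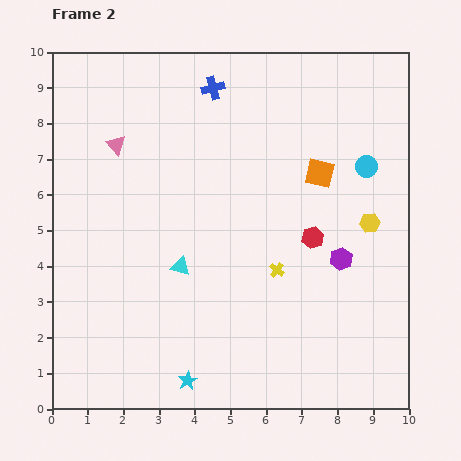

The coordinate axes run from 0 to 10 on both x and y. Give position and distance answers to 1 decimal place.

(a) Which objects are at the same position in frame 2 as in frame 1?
the cyan triangle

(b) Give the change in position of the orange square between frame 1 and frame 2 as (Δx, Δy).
(0.3, 1.0)

The orange square was at (7.2, 5.6) in frame 1 and (7.5, 6.6) in frame 2.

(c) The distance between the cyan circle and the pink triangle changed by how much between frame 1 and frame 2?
-1.9

Distance in frame 1: 8.9. Distance in frame 2: 7.0.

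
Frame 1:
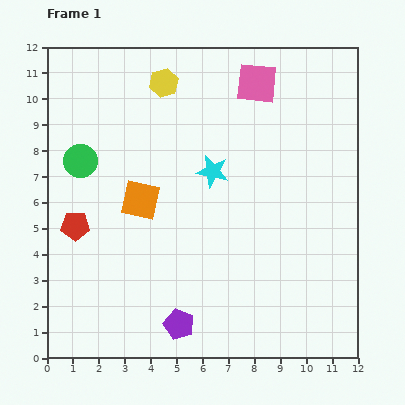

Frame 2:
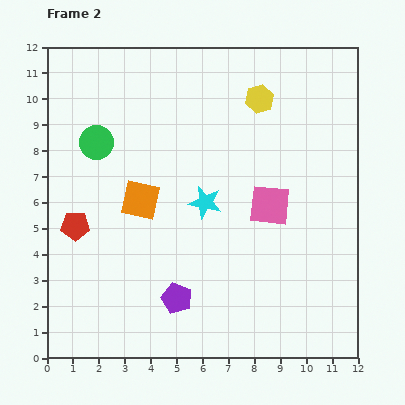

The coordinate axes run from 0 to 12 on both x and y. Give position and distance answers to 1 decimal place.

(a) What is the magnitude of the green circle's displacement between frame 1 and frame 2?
0.9

The green circle moved from (1.3, 7.6) to (1.9, 8.3), a distance of √(0.6² + 0.7²) ≈ 0.9.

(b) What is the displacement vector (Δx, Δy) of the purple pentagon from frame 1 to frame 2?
(-0.1, 1.0)

The purple pentagon was at (5.1, 1.3) in frame 1 and (5.0, 2.3) in frame 2.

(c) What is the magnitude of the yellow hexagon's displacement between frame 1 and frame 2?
3.7

The yellow hexagon moved from (4.5, 10.6) to (8.2, 10.0), a distance of √(3.7² + 0.6²) ≈ 3.7.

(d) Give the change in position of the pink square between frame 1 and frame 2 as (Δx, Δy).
(0.5, -4.7)

The pink square was at (8.1, 10.6) in frame 1 and (8.6, 5.9) in frame 2.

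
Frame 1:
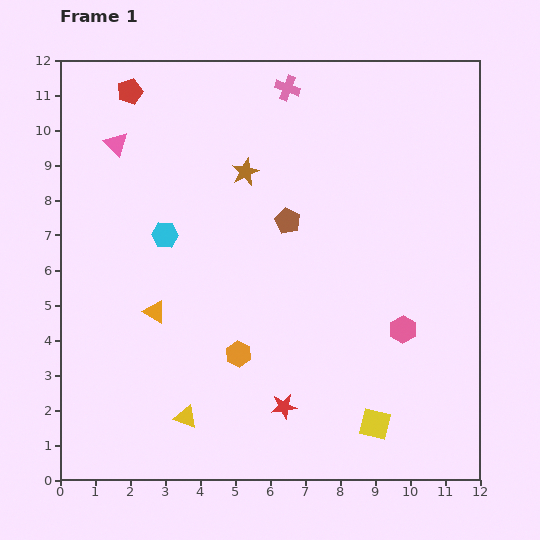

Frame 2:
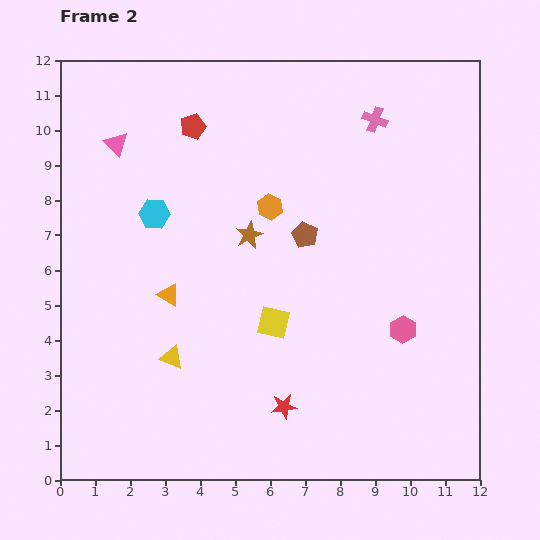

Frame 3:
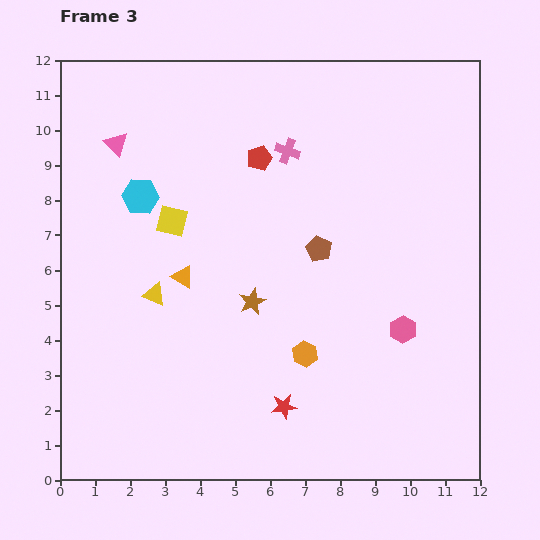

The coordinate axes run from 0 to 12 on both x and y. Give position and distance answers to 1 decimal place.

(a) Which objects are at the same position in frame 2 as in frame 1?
the pink triangle, the pink hexagon, the red star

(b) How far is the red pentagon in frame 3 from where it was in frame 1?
4.2

The red pentagon moved from (2.0, 11.1) to (5.7, 9.2), a distance of √(3.7² + 1.9²) ≈ 4.2.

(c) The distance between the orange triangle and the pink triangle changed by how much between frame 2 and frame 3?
-0.4

Distance in frame 2: 4.6. Distance in frame 3: 4.2.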